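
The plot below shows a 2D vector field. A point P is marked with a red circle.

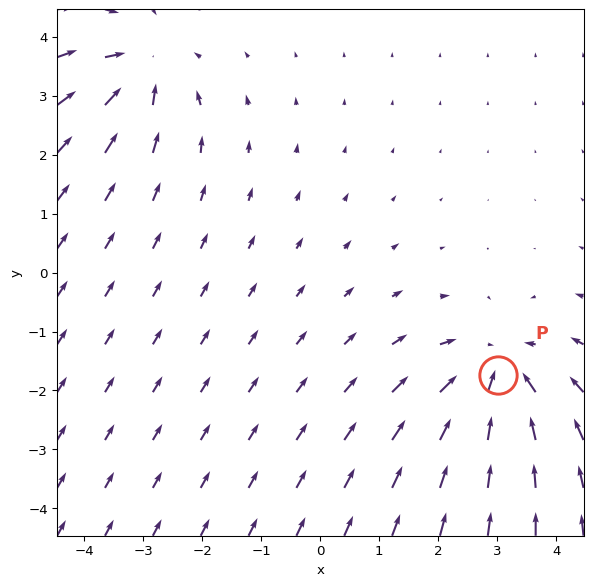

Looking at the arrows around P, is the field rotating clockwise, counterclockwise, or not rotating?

not rotating

Near P at (3.0, -1.7) the arrows show no circulation. The curl there is ≈0.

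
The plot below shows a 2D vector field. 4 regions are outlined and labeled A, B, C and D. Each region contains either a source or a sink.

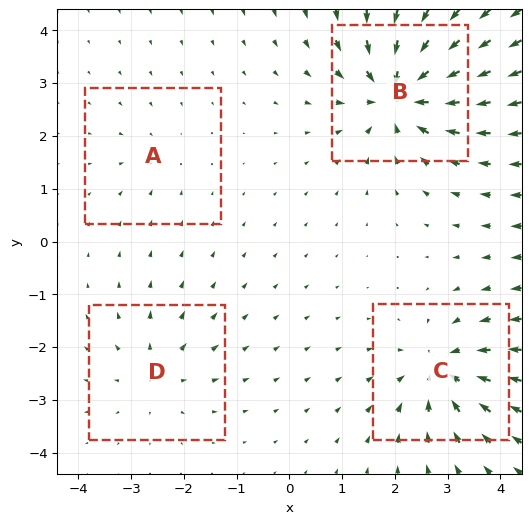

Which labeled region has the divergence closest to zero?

Divergence at each region's feature centre — A: about -2, B: about -9, C: about -6, D: about +4. Region A is closest to zero.

A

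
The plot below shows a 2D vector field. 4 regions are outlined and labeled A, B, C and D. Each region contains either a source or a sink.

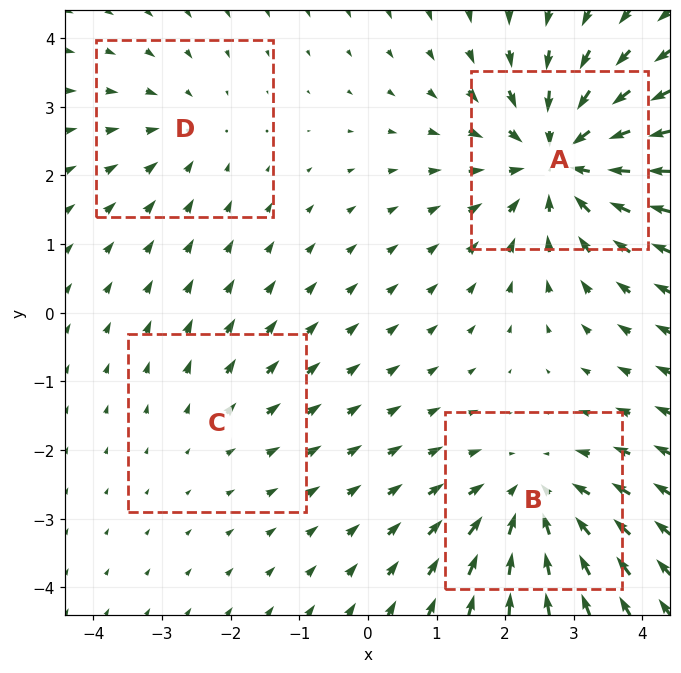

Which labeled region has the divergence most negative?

Divergence at each region's feature centre — A: about -7, B: about -5, C: about +2, D: about -3. Region A is most negative.

A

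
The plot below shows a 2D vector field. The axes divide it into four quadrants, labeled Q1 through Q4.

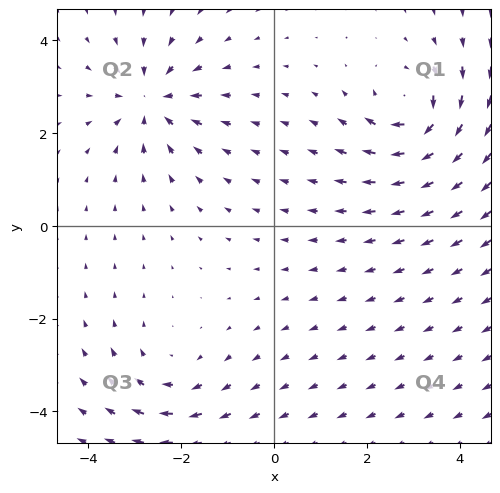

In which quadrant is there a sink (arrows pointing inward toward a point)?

Q2

The sink sits at approximately (-2.6, 2.7), which lies in quadrant Q2. The divergence there is about -4, negative as expected for a sink.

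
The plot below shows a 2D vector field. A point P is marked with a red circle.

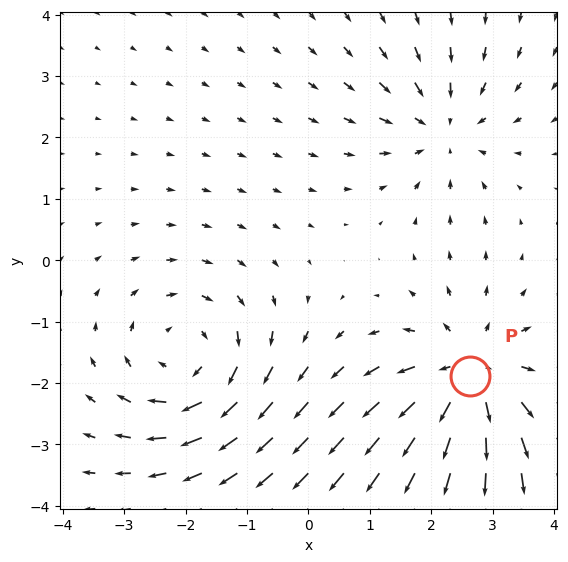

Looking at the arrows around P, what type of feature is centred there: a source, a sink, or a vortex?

At P (2.6, -1.9) the arrows spread outward. Divergence about +5, curl ≈0 — positive divergence with near-zero curl is a source.

source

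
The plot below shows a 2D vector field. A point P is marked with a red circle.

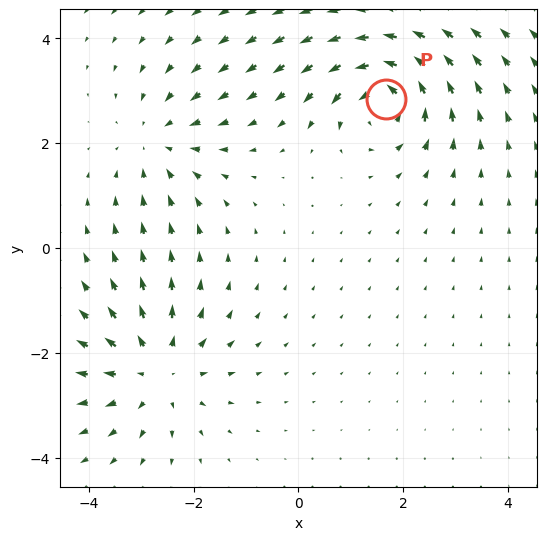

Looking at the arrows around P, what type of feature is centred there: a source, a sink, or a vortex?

At P (1.7, 2.8) the arrows circulate counterclockwise. Divergence ≈0, curl about +7 — near-zero divergence with nonzero curl is a vortex.

vortex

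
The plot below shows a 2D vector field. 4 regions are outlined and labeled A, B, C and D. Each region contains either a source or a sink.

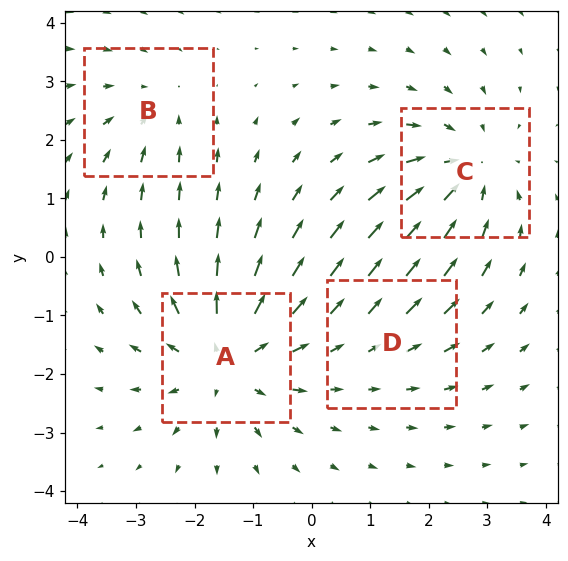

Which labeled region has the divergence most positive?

A

Divergence at each region's feature centre — A: about +6, B: about -3, C: about -4, D: about +2. Region A is most positive.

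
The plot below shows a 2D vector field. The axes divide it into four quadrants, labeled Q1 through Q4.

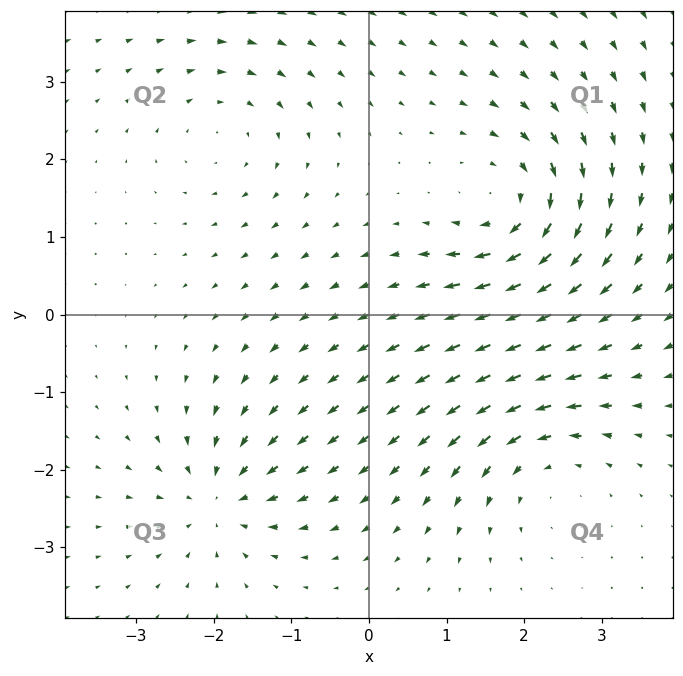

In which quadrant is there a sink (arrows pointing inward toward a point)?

The sink sits at approximately (-1.9, -2.4), which lies in quadrant Q3. The divergence there is about -4, negative as expected for a sink.

Q3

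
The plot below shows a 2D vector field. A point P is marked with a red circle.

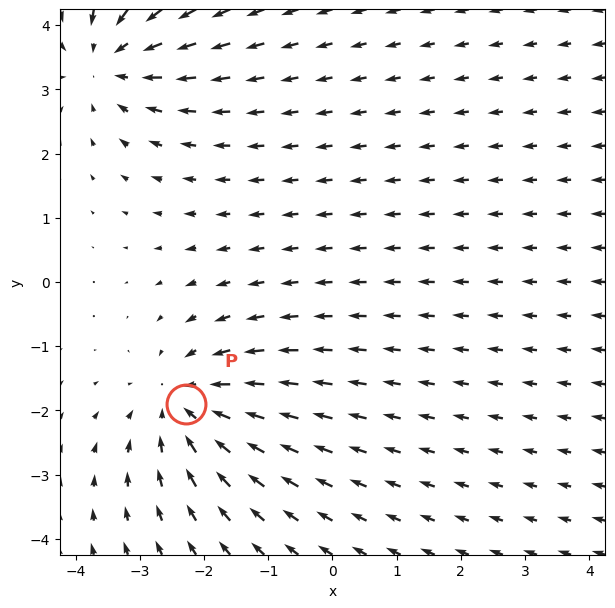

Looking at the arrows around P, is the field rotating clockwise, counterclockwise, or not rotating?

not rotating

Near P at (-2.3, -1.9) the arrows show no circulation. The curl there is ≈0.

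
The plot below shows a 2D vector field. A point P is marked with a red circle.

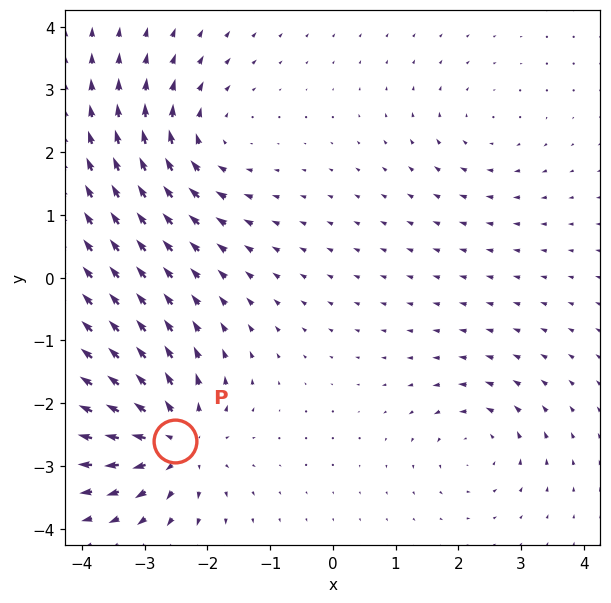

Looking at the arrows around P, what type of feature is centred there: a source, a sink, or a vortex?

source

At P (-2.5, -2.6) the arrows spread outward. Divergence about +6, curl ≈0 — positive divergence with near-zero curl is a source.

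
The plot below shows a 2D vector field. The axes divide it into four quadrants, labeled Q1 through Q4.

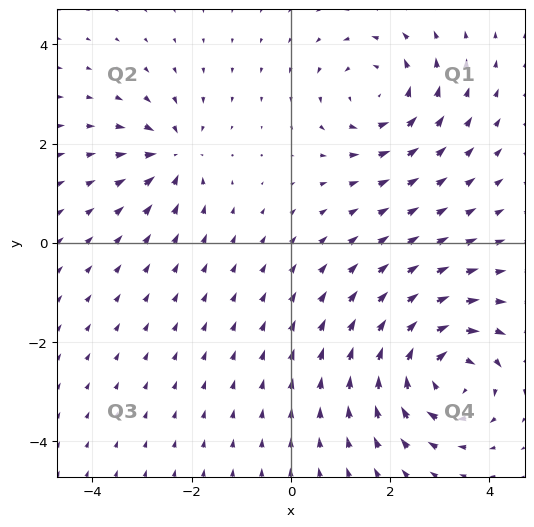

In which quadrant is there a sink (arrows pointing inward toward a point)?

The sink sits at approximately (-2.4, 1.8), which lies in quadrant Q2. The divergence there is about -4, negative as expected for a sink.

Q2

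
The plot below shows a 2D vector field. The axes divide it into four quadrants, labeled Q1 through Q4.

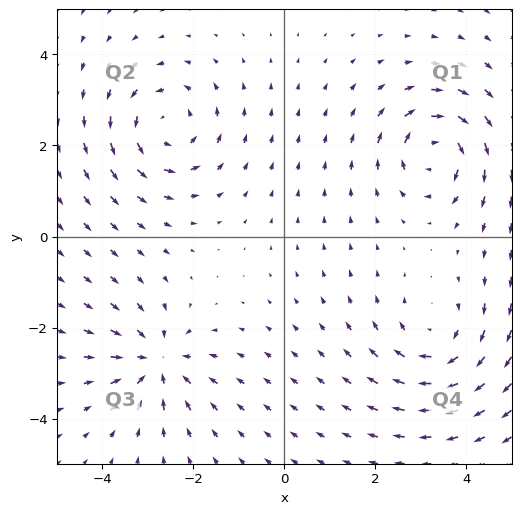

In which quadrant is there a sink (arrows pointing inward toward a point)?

The sink sits at approximately (-2.8, -2.8), which lies in quadrant Q3. The divergence there is about -5, negative as expected for a sink.

Q3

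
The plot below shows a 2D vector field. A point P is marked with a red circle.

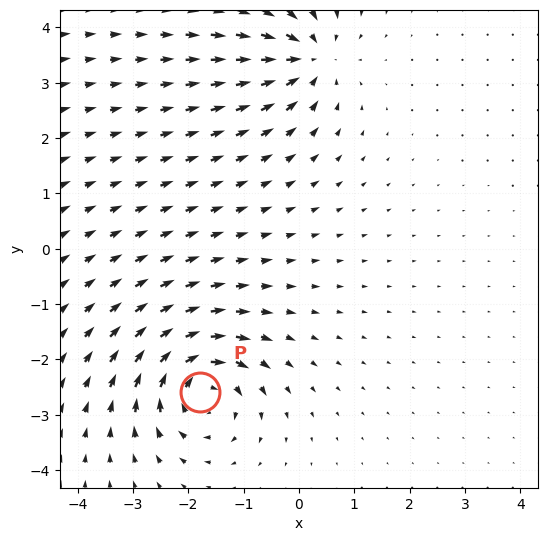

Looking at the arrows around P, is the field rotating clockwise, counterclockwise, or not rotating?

Near P at (-1.8, -2.6) the arrows circulate clockwise. The curl (z-component) there is about -6; negative curl means clockwise rotation.

clockwise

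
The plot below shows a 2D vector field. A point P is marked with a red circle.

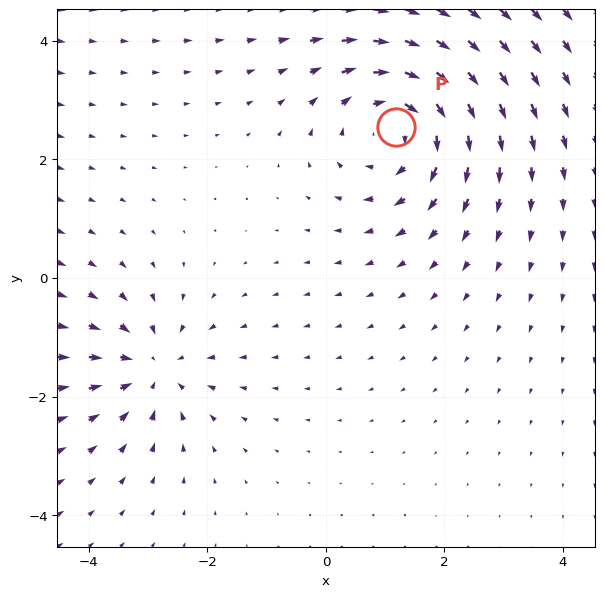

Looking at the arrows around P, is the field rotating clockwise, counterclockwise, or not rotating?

Near P at (1.2, 2.5) the arrows circulate clockwise. The curl (z-component) there is about -4; negative curl means clockwise rotation.

clockwise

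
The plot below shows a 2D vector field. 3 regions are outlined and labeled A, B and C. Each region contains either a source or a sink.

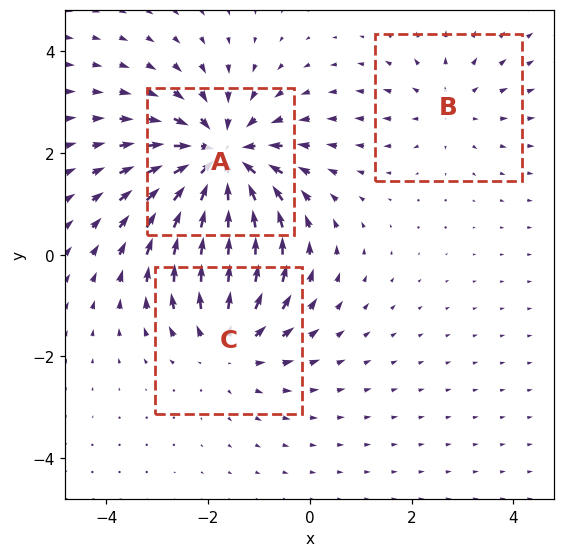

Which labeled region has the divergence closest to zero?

Divergence at each region's feature centre — A: about -5, B: about +2, C: about +3. Region B is closest to zero.

B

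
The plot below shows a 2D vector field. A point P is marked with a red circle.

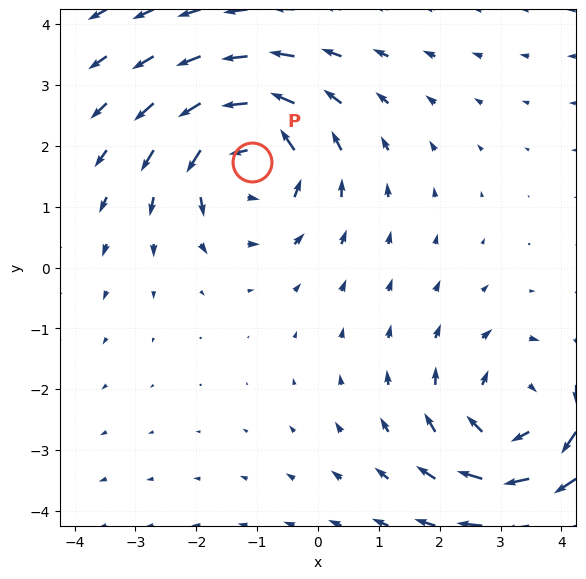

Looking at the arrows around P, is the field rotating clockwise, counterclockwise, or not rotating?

counterclockwise

Near P at (-1.1, 1.7) the arrows circulate counterclockwise. The curl (z-component) there is about +4; positive curl means counterclockwise rotation.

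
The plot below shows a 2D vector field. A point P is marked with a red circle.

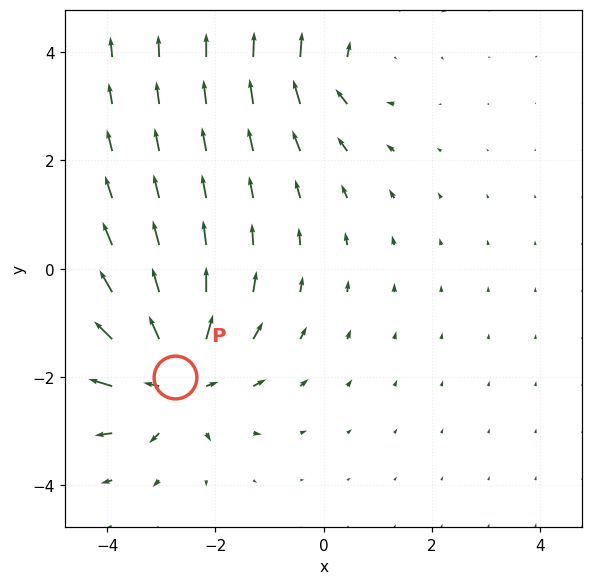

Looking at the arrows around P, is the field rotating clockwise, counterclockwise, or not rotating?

Near P at (-2.7, -2.0) the arrows show no circulation. The curl there is ≈0.

not rotating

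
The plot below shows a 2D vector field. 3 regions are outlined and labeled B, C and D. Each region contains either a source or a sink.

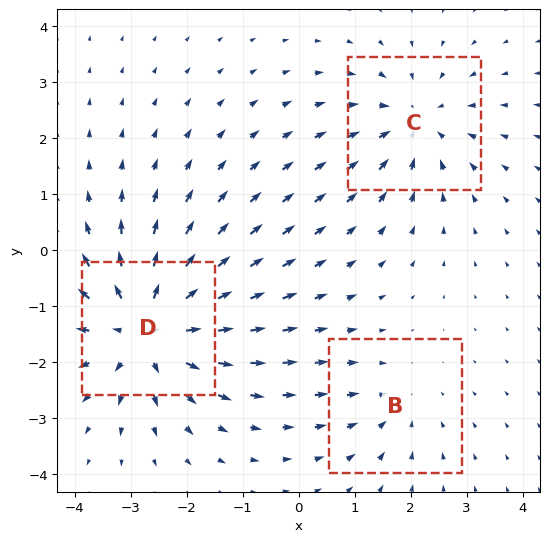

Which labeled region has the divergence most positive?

Divergence at each region's feature centre — B: about -2, C: about -3, D: about +5. Region D is most positive.

D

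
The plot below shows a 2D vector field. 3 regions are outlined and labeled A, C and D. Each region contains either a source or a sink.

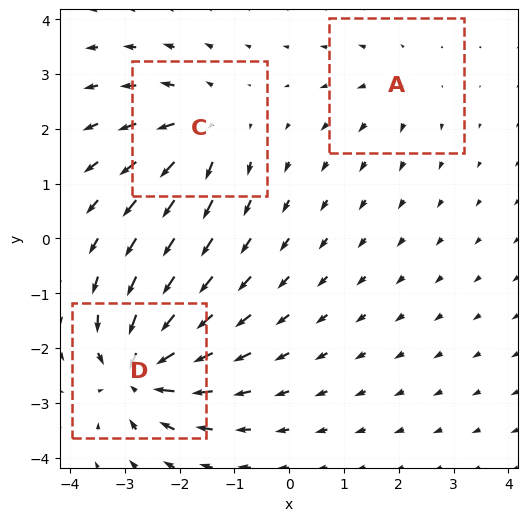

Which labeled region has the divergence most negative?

D

Divergence at each region's feature centre — A: about +2, C: about +4, D: about -7. Region D is most negative.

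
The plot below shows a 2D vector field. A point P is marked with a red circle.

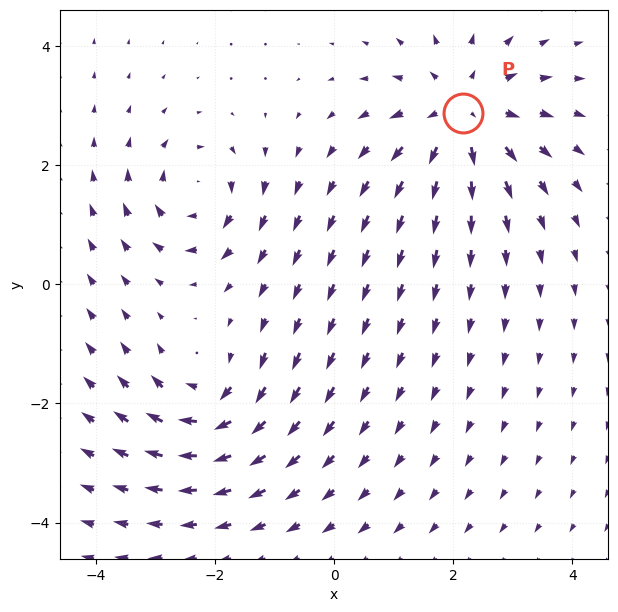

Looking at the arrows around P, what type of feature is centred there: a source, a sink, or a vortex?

At P (2.2, 2.9) the arrows spread outward. Divergence about +4, curl ≈0 — positive divergence with near-zero curl is a source.

source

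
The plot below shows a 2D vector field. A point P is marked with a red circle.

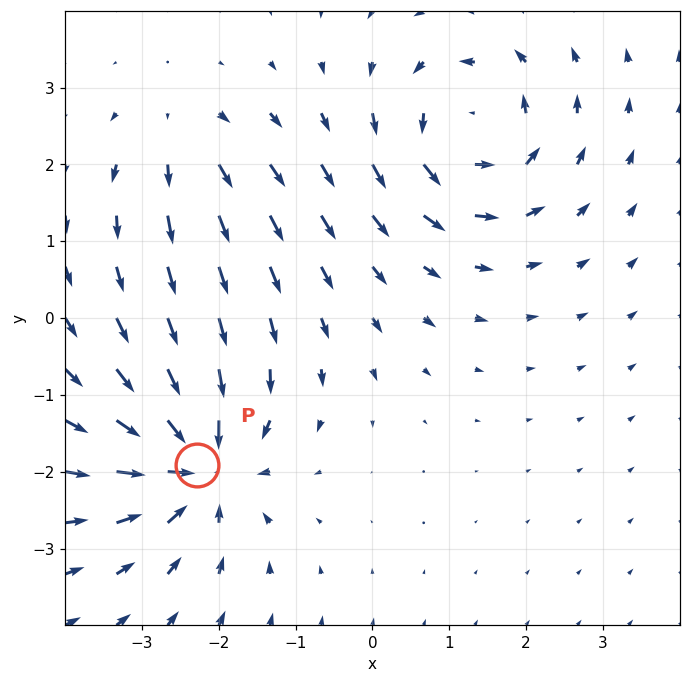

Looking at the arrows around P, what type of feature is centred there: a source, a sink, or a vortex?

At P (-2.3, -1.9) the arrows converge inward. Divergence about -7, curl ≈0 — negative divergence with near-zero curl is a sink.

sink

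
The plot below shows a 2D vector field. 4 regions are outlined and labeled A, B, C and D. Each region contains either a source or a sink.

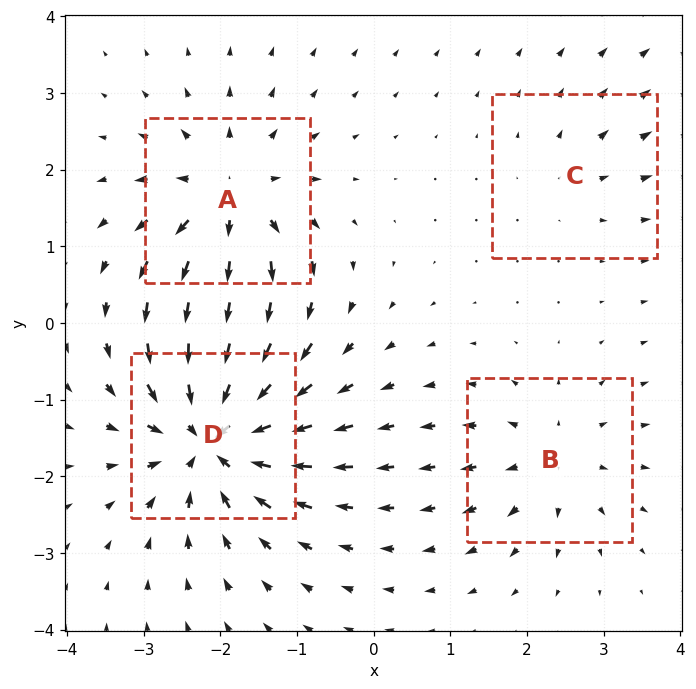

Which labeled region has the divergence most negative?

D

Divergence at each region's feature centre — A: about +6, B: about +4, C: about +2, D: about -9. Region D is most negative.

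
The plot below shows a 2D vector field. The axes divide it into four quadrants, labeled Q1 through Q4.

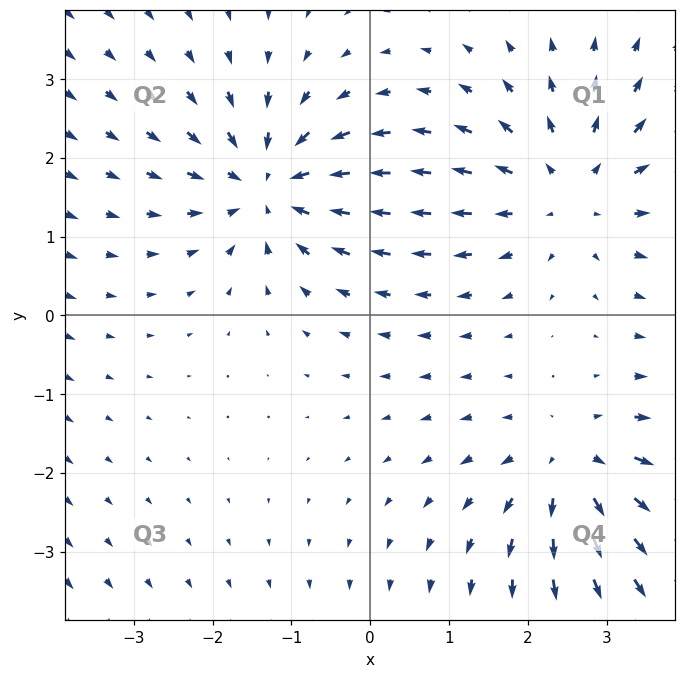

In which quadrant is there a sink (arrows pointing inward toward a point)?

Q2

The sink sits at approximately (-1.3, 1.6), which lies in quadrant Q2. The divergence there is about -4, negative as expected for a sink.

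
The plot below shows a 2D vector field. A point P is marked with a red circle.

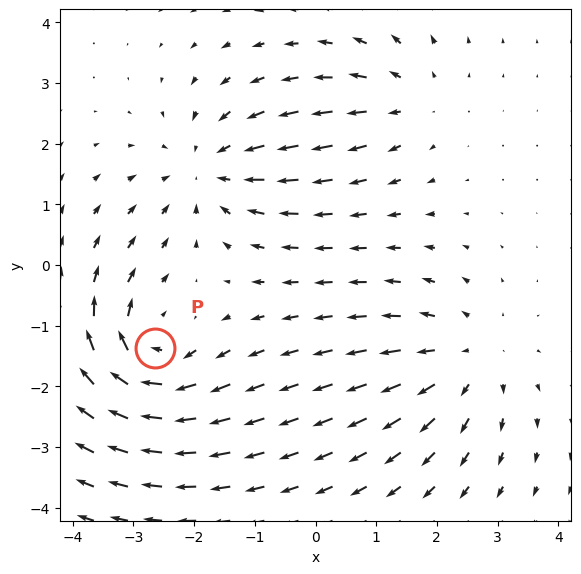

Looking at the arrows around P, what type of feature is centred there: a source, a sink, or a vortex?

At P (-2.6, -1.4) the arrows circulate clockwise. Divergence ≈0, curl about -6 — near-zero divergence with nonzero curl is a vortex.

vortex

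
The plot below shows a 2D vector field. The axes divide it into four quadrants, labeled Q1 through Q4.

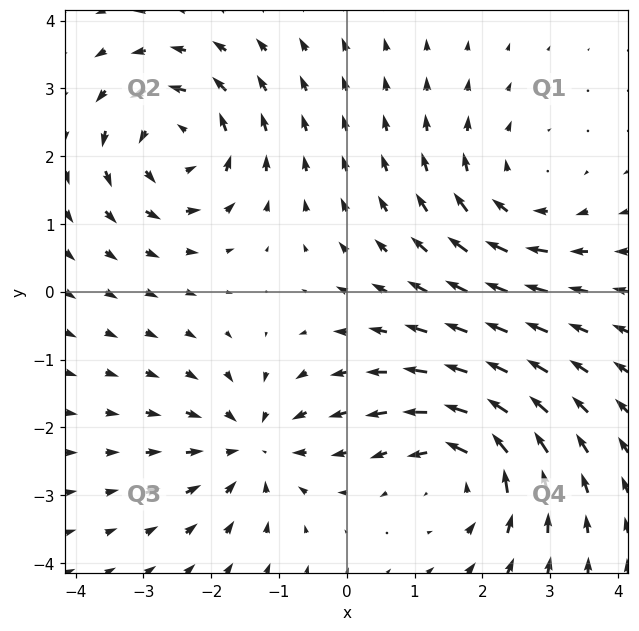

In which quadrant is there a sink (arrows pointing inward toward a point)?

Q3

The sink sits at approximately (-1.4, -2.3), which lies in quadrant Q3. The divergence there is about -4, negative as expected for a sink.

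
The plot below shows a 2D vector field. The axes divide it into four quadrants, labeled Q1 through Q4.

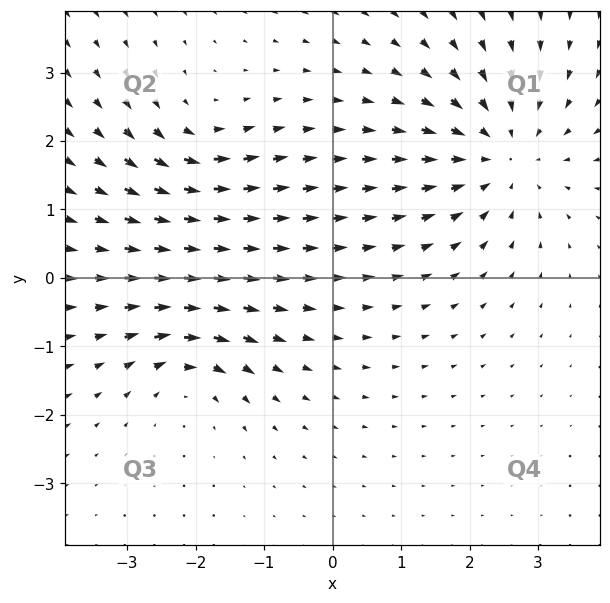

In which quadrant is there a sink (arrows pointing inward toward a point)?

The sink sits at approximately (2.5, 1.8), which lies in quadrant Q1. The divergence there is about -4, negative as expected for a sink.

Q1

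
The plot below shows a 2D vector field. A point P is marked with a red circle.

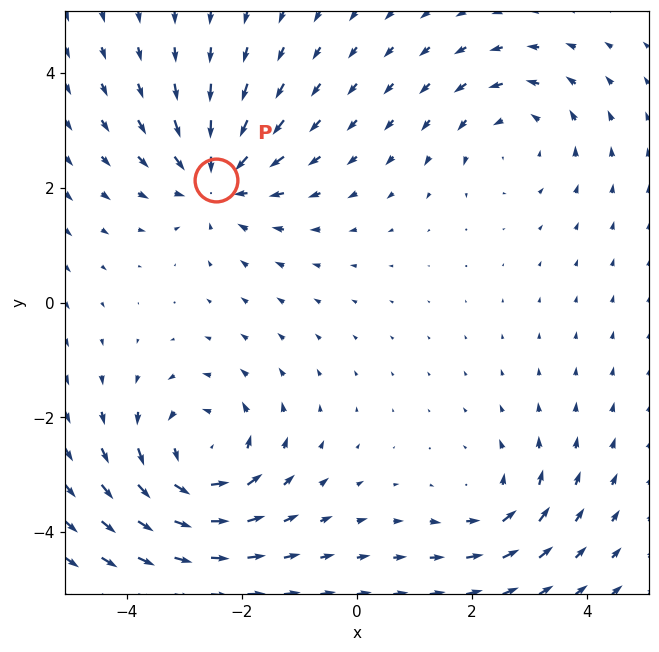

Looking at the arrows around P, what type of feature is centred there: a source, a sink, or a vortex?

sink

At P (-2.5, 2.1) the arrows converge inward. Divergence about -5, curl ≈0 — negative divergence with near-zero curl is a sink.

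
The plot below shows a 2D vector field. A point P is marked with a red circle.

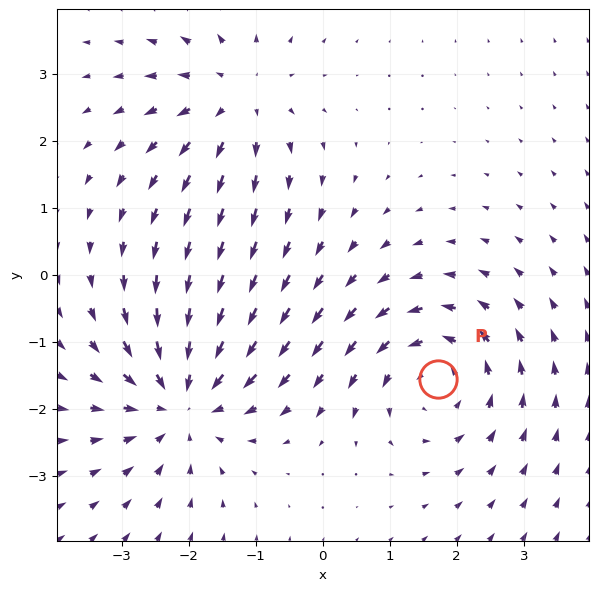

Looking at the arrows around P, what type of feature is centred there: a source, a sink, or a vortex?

vortex

At P (1.7, -1.6) the arrows circulate counterclockwise. Divergence ≈0, curl about +4 — near-zero divergence with nonzero curl is a vortex.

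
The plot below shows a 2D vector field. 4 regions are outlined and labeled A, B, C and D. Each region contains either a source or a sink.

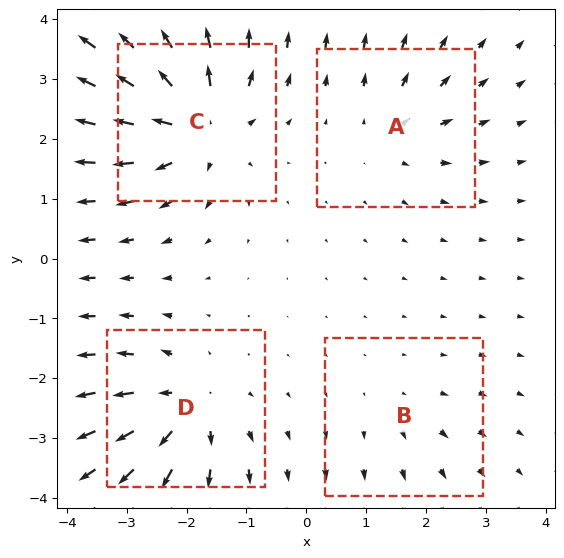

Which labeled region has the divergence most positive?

Divergence at each region's feature centre — A: about +4, B: about +2, C: about +8, D: about +6. Region C is most positive.

C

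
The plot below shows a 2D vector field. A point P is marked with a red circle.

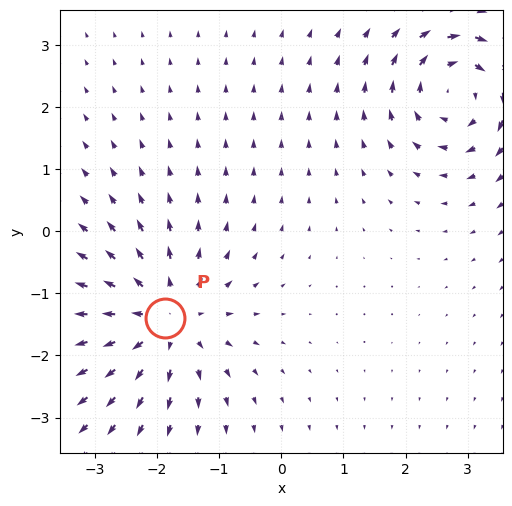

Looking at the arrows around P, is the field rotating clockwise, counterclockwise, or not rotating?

not rotating

Near P at (-1.9, -1.4) the arrows show no circulation. The curl there is ≈0.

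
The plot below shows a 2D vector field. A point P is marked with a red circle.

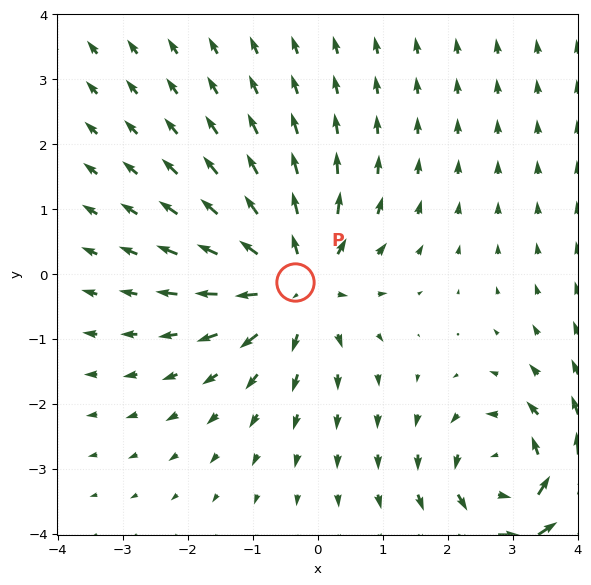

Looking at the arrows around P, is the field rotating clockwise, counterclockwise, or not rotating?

not rotating

Near P at (-0.4, -0.1) the arrows show no circulation. The curl there is ≈0.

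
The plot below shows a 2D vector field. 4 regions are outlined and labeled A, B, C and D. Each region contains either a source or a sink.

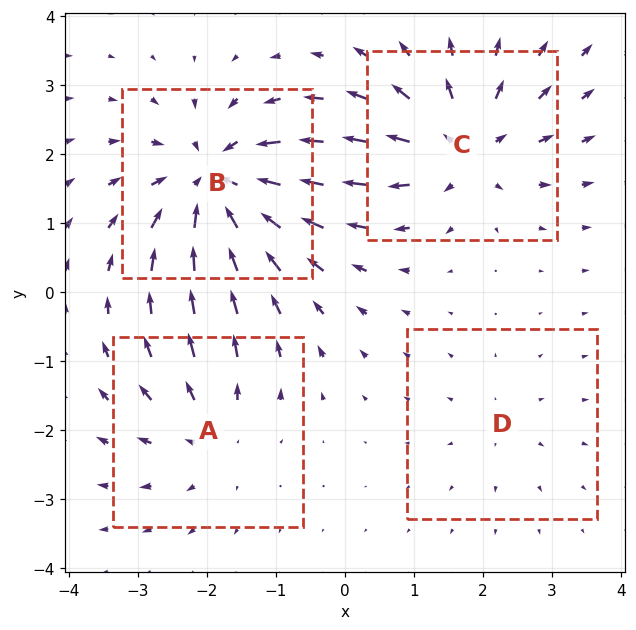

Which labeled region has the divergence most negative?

B

Divergence at each region's feature centre — A: about +4, B: about -7, C: about +6, D: about +2. Region B is most negative.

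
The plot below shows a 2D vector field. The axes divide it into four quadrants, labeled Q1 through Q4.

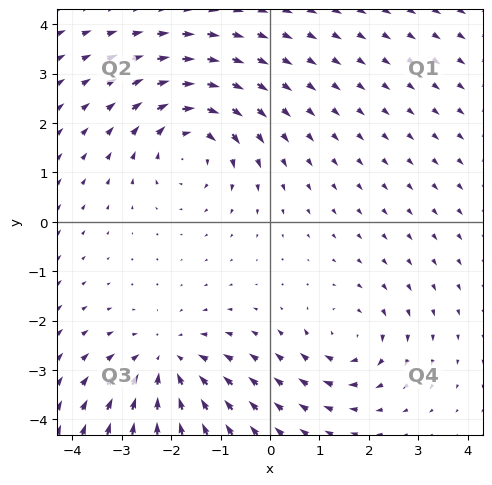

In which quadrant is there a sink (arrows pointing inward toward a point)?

Q3

The sink sits at approximately (-2.1, -2.9), which lies in quadrant Q3. The divergence there is about -4, negative as expected for a sink.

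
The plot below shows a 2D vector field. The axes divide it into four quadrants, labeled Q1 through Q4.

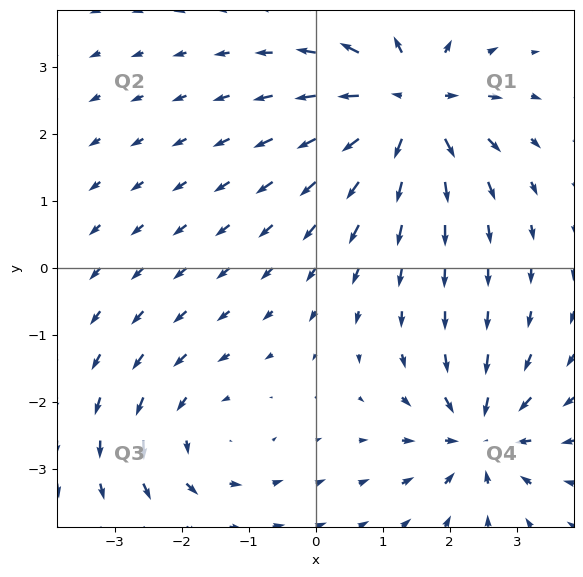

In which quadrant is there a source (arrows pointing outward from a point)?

Q1

The source sits at approximately (1.4, 2.4), which lies in quadrant Q1. The divergence there is about +6, positive as expected for a source.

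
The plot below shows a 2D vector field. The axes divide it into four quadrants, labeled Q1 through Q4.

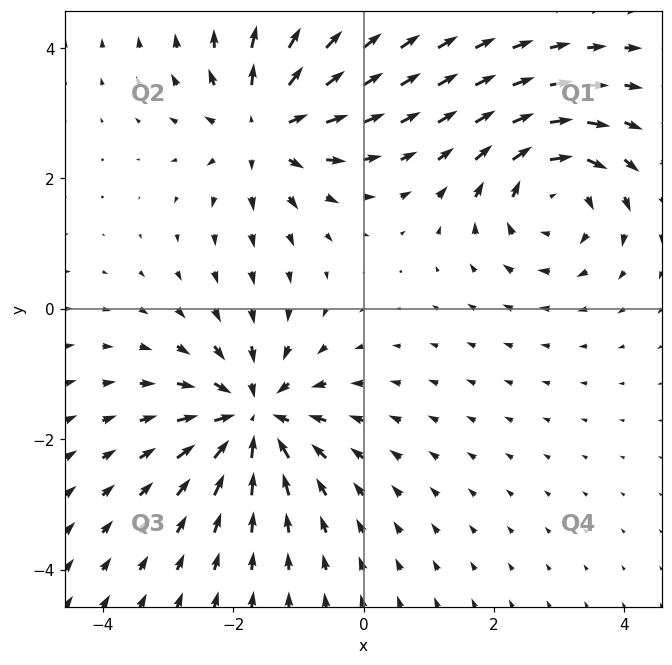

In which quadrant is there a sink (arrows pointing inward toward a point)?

The sink sits at approximately (-1.7, -1.7), which lies in quadrant Q3. The divergence there is about -5, negative as expected for a sink.

Q3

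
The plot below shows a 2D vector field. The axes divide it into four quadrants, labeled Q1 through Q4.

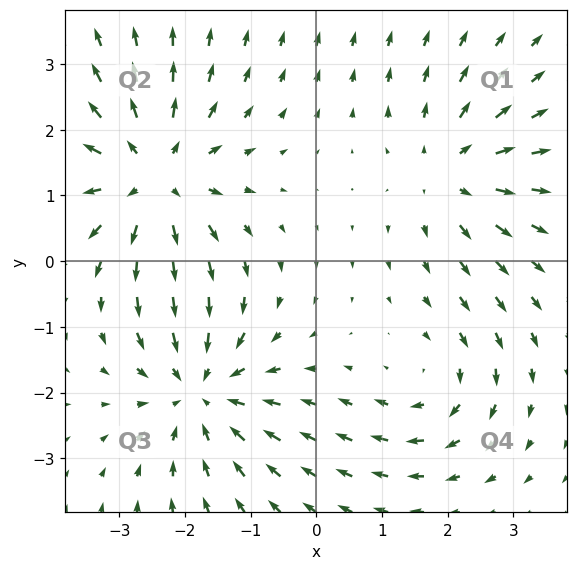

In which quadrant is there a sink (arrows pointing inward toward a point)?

The sink sits at approximately (-1.8, -2.0), which lies in quadrant Q3. The divergence there is about -4, negative as expected for a sink.

Q3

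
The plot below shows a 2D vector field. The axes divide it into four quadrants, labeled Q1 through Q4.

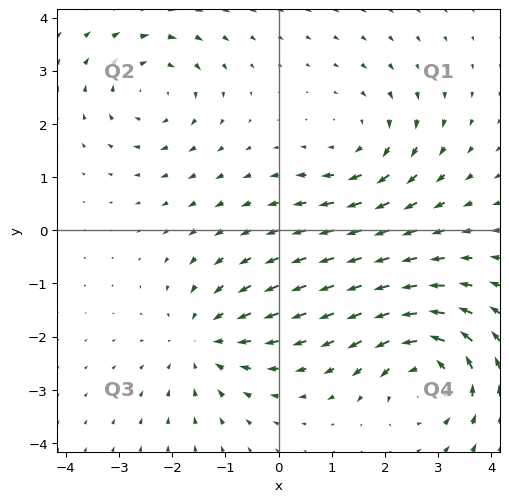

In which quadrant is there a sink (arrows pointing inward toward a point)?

The sink sits at approximately (-1.4, -2.1), which lies in quadrant Q3. The divergence there is about -4, negative as expected for a sink.

Q3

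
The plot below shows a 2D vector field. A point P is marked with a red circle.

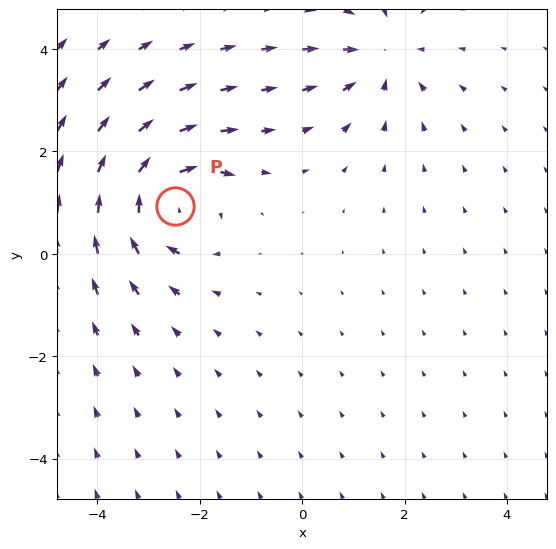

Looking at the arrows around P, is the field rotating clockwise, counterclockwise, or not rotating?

clockwise

Near P at (-2.5, 0.9) the arrows circulate clockwise. The curl (z-component) there is about -4; negative curl means clockwise rotation.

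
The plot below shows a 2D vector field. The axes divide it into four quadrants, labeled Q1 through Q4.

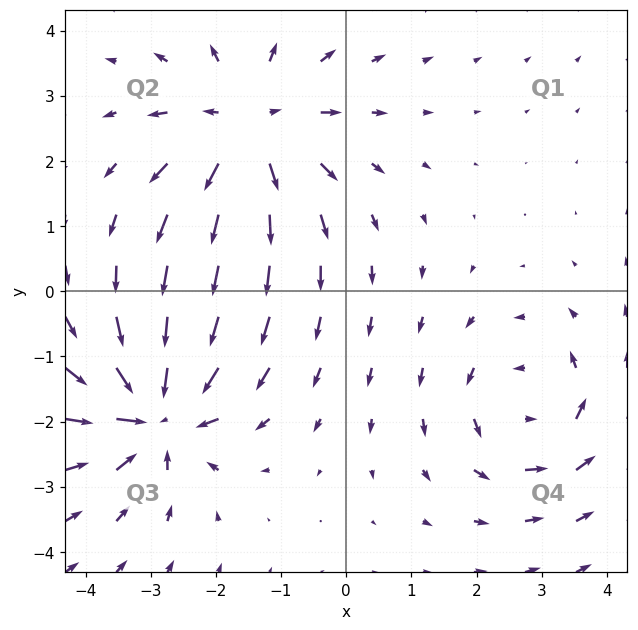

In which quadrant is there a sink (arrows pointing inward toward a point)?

The sink sits at approximately (-2.9, -1.9), which lies in quadrant Q3. The divergence there is about -5, negative as expected for a sink.

Q3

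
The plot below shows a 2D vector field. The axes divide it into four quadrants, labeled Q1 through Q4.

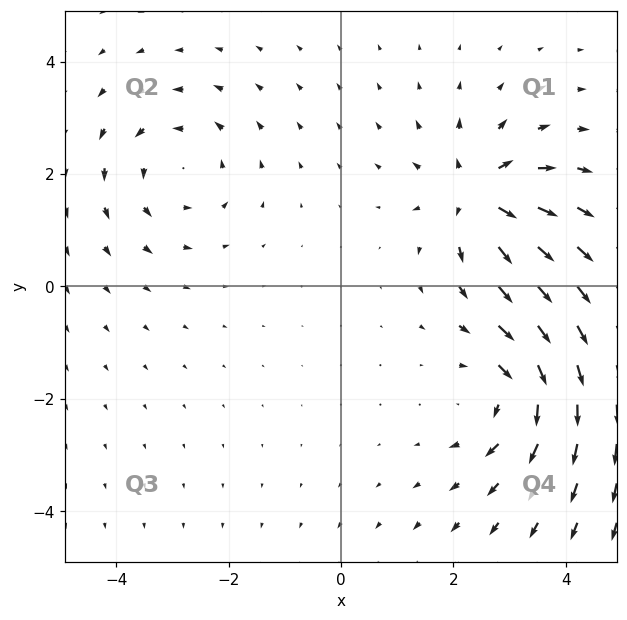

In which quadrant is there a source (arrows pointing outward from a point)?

The source sits at approximately (2.4, 1.6), which lies in quadrant Q1. The divergence there is about +5, positive as expected for a source.

Q1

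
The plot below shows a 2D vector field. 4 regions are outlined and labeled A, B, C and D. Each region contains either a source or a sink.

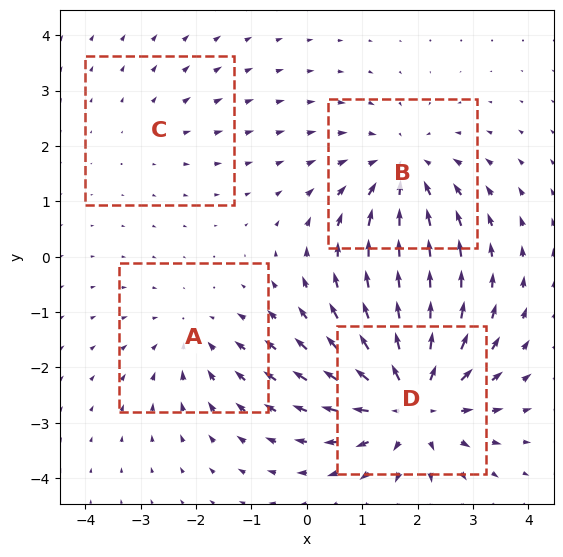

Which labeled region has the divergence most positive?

D

Divergence at each region's feature centre — A: about -3, B: about -4, C: about +2, D: about +6. Region D is most positive.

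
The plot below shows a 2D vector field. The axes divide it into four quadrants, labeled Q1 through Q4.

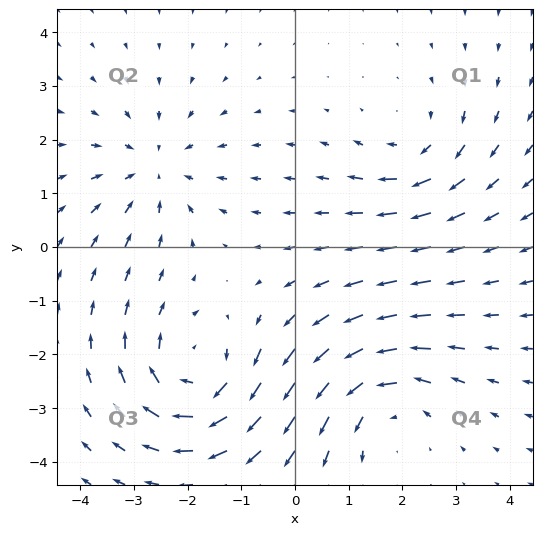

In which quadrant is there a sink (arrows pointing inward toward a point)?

The sink sits at approximately (-2.6, 1.5), which lies in quadrant Q2. The divergence there is about -3, negative as expected for a sink.

Q2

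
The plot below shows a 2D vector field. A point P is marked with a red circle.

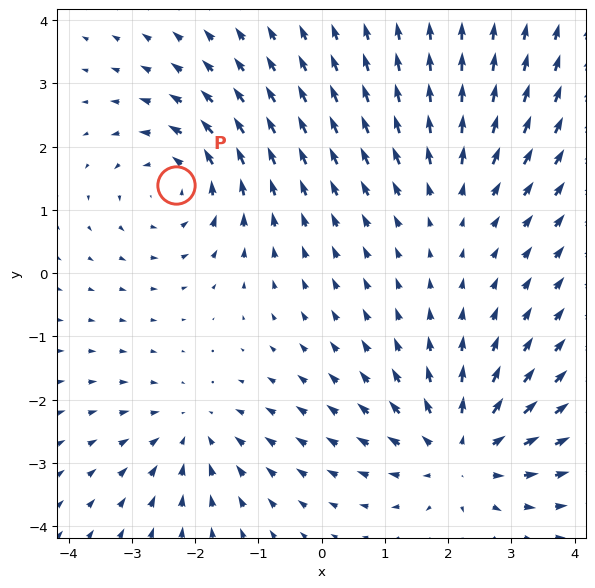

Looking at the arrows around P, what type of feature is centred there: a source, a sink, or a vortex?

At P (-2.3, 1.4) the arrows circulate counterclockwise. Divergence ≈0, curl about +4 — near-zero divergence with nonzero curl is a vortex.

vortex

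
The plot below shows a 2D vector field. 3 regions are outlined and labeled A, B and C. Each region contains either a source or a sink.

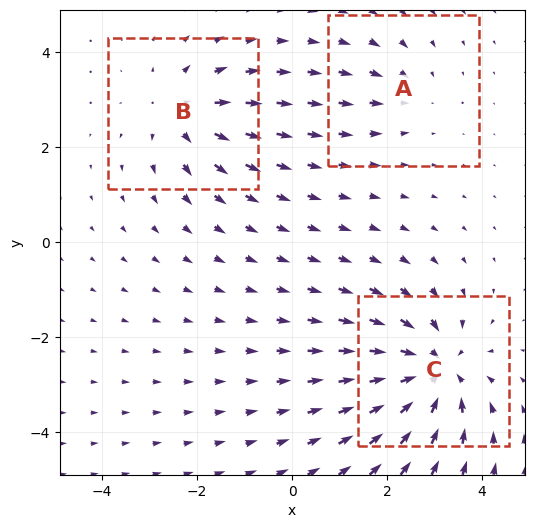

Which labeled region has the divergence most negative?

Divergence at each region's feature centre — A: about -2, B: about +3, C: about -5. Region C is most negative.

C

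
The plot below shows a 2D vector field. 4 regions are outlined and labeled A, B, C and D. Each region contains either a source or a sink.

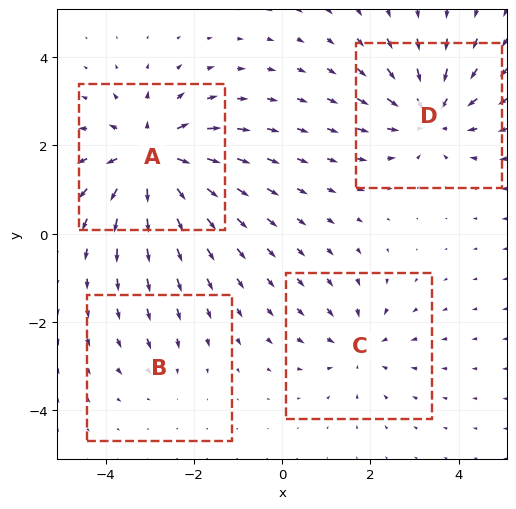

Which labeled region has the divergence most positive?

Divergence at each region's feature centre — A: about +7, B: about -2, C: about -4, D: about -5. Region A is most positive.

A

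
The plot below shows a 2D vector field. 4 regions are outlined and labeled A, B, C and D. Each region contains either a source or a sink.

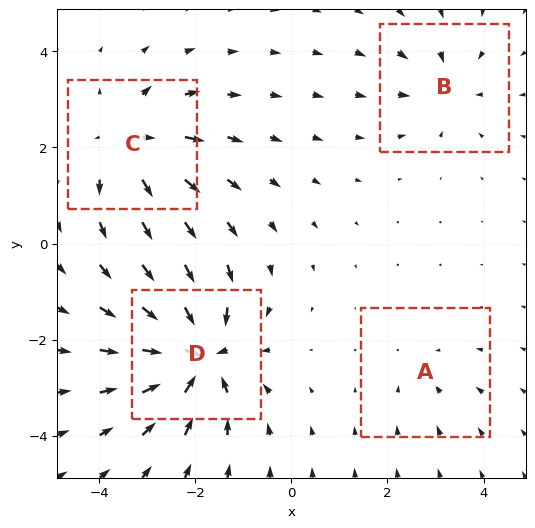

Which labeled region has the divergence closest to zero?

Divergence at each region's feature centre — A: about -2, B: about -4, C: about +6, D: about -8. Region A is closest to zero.

A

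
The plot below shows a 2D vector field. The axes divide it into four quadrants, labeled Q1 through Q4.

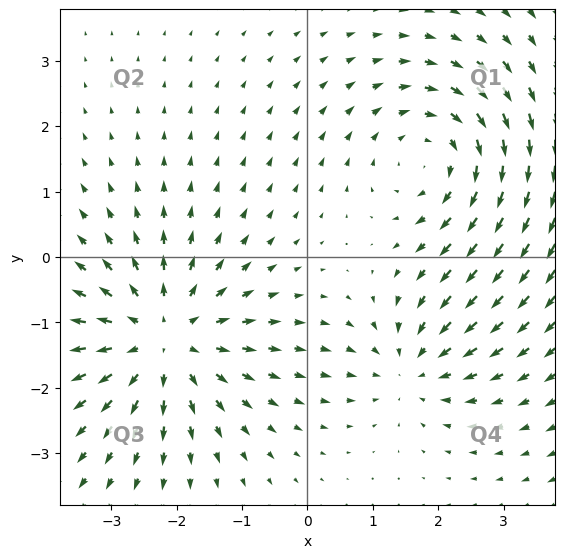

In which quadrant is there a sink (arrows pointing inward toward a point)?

Q4

The sink sits at approximately (1.6, -1.7), which lies in quadrant Q4. The divergence there is about -3, negative as expected for a sink.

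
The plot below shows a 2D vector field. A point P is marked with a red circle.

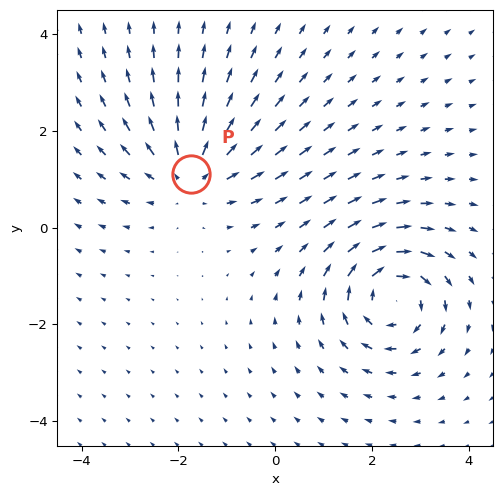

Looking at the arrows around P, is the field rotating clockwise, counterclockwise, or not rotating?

Near P at (-1.7, 1.1) the arrows show no circulation. The curl there is ≈0.

not rotating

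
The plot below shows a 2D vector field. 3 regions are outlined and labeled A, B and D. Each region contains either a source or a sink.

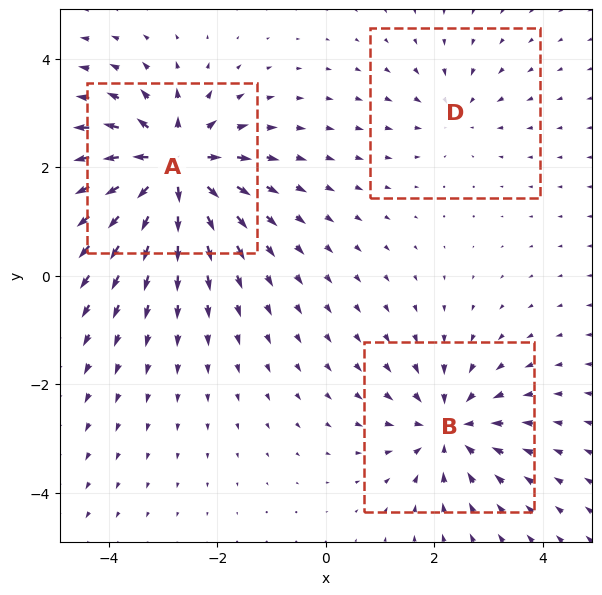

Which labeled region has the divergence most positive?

A

Divergence at each region's feature centre — A: about +6, B: about -4, D: about -2. Region A is most positive.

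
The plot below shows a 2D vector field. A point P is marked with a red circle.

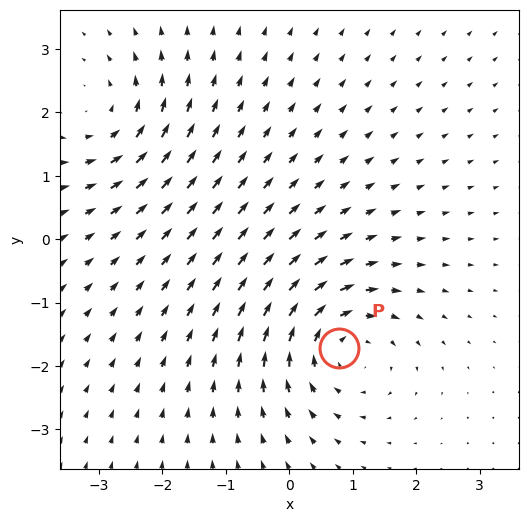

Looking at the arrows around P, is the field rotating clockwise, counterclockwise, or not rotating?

clockwise

Near P at (0.8, -1.7) the arrows circulate clockwise. The curl (z-component) there is about -5; negative curl means clockwise rotation.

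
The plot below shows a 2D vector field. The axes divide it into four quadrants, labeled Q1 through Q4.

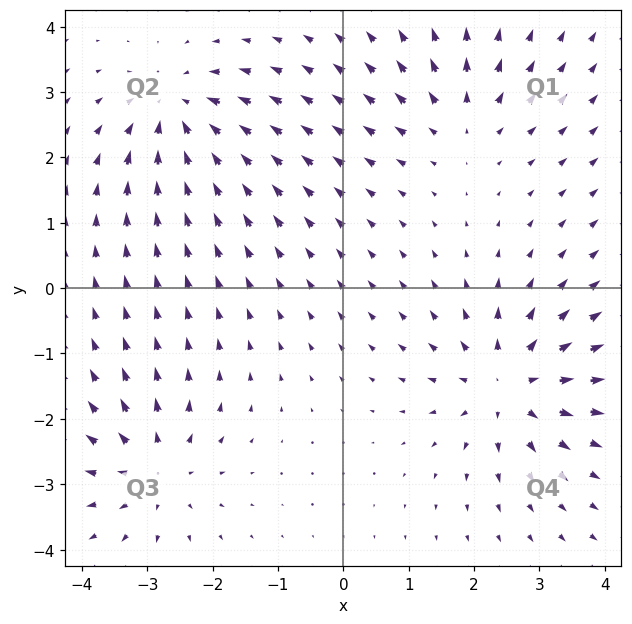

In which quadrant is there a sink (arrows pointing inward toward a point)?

Q2

The sink sits at approximately (-2.5, 2.7), which lies in quadrant Q2. The divergence there is about -5, negative as expected for a sink.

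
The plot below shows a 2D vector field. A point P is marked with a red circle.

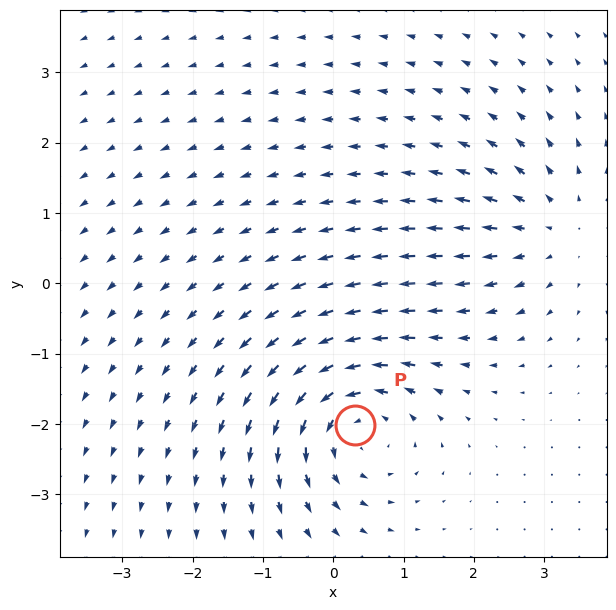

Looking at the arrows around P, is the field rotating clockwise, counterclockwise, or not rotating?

counterclockwise

Near P at (0.3, -2.0) the arrows circulate counterclockwise. The curl (z-component) there is about +5; positive curl means counterclockwise rotation.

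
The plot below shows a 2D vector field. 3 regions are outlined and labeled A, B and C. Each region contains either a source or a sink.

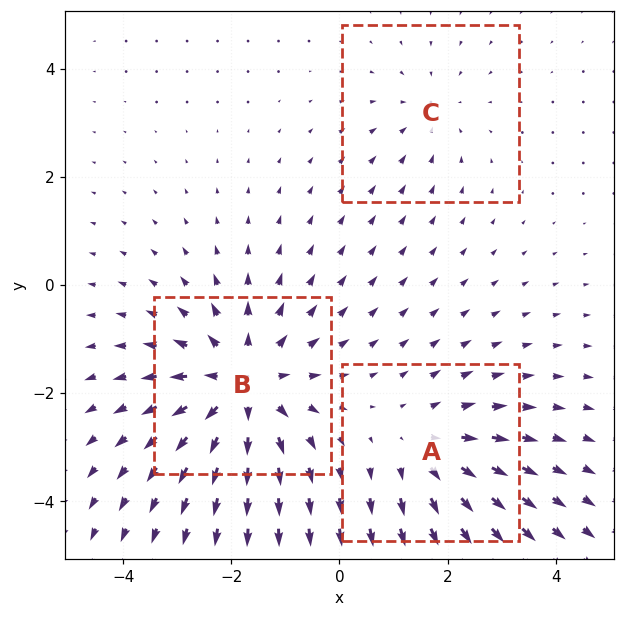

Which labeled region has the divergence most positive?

B

Divergence at each region's feature centre — A: about +3, B: about +5, C: about -2. Region B is most positive.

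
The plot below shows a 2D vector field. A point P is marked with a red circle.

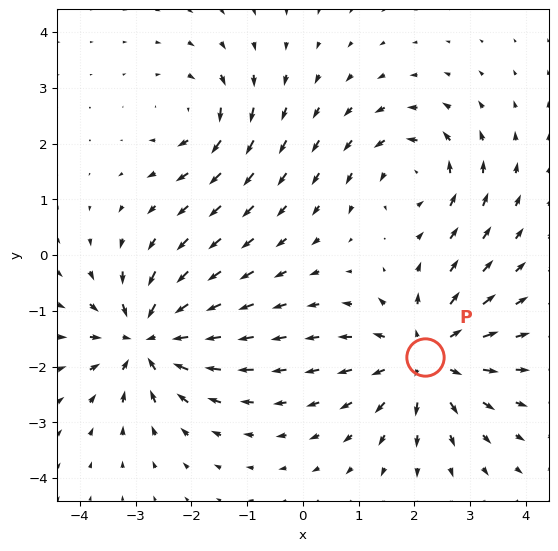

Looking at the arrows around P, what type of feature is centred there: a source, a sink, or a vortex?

source

At P (2.2, -1.8) the arrows spread outward. Divergence about +5, curl ≈0 — positive divergence with near-zero curl is a source.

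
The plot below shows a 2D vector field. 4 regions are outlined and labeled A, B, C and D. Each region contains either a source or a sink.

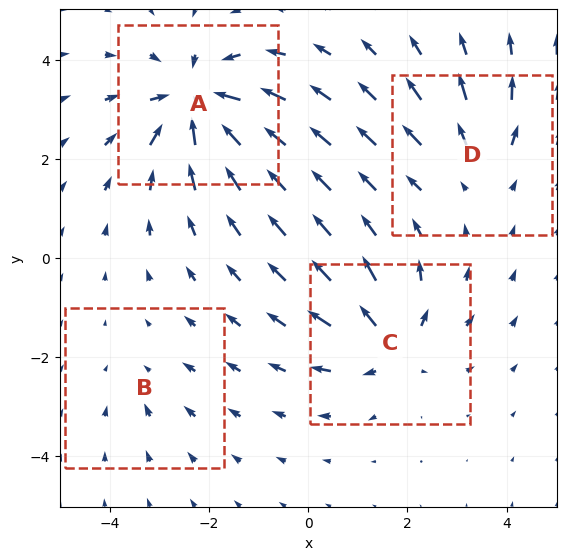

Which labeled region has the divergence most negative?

Divergence at each region's feature centre — A: about -9, B: about -2, C: about +6, D: about +4. Region A is most negative.

A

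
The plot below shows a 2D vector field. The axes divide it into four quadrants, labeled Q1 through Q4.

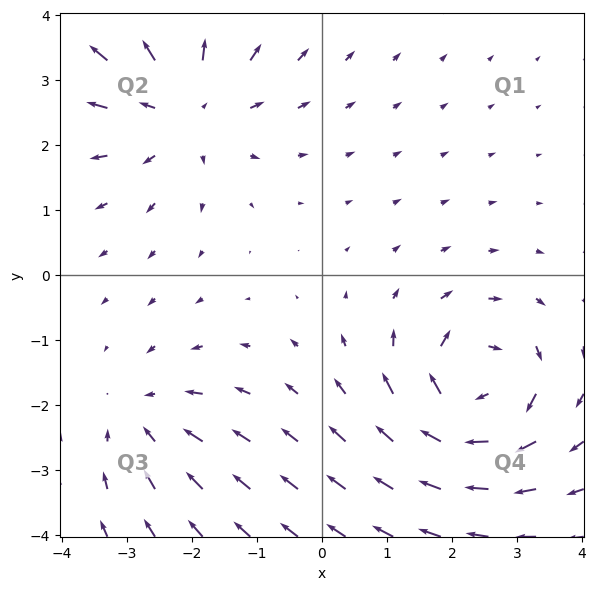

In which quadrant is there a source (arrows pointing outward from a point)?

The source sits at approximately (-2.1, 2.6), which lies in quadrant Q2. The divergence there is about +4, positive as expected for a source.

Q2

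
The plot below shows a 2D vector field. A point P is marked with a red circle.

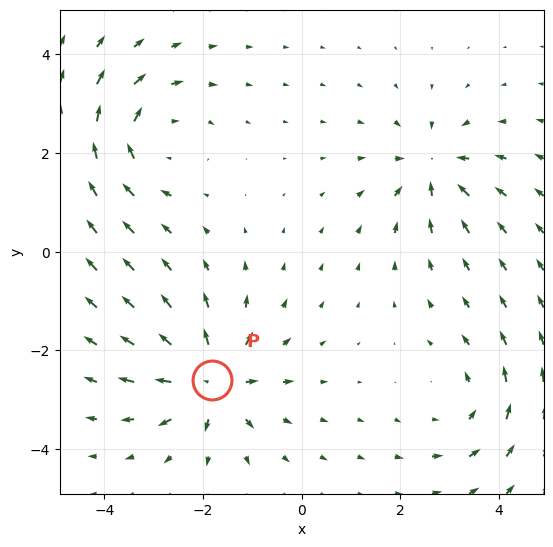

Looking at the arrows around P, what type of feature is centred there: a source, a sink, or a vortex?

source

At P (-1.8, -2.6) the arrows spread outward. Divergence about +6, curl ≈0 — positive divergence with near-zero curl is a source.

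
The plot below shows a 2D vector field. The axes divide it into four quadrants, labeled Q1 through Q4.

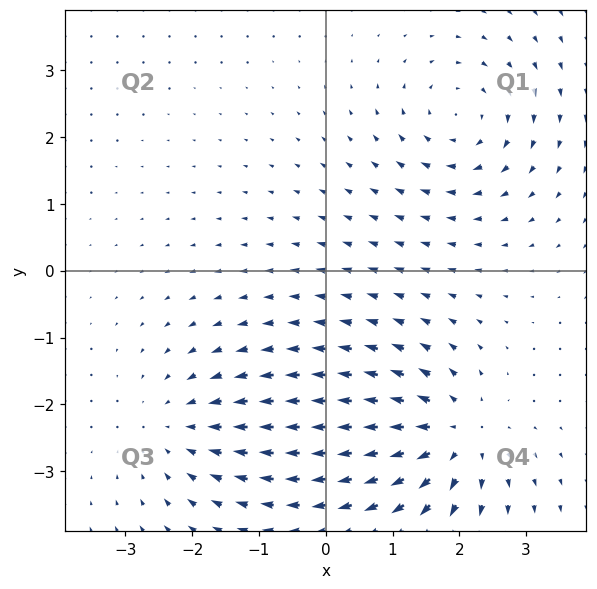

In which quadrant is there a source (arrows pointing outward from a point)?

Q4

The source sits at approximately (1.9, -2.5), which lies in quadrant Q4. The divergence there is about +4, positive as expected for a source.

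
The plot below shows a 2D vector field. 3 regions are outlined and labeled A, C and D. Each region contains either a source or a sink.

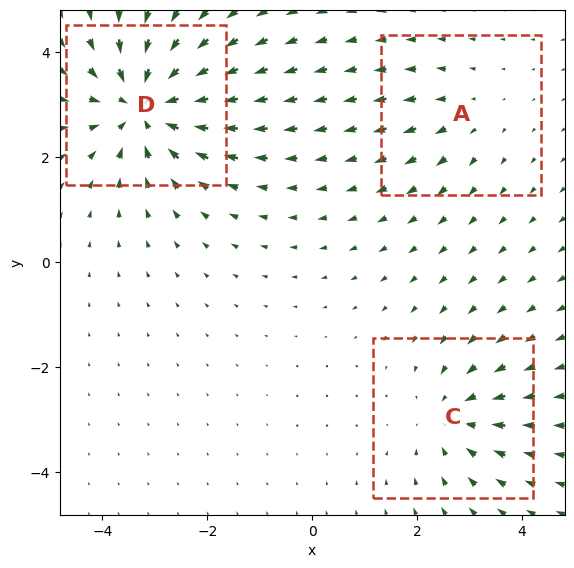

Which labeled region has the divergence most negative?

Divergence at each region's feature centre — A: about +2, C: about -3, D: about -5. Region D is most negative.

D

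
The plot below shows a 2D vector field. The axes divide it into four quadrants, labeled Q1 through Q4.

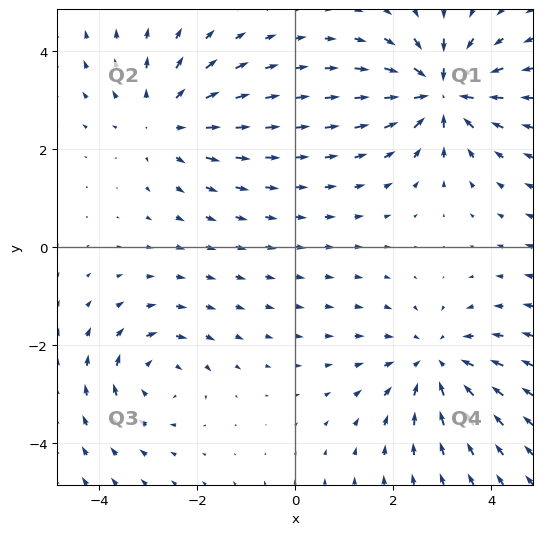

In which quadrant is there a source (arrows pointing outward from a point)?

Q2

The source sits at approximately (-2.7, 2.6), which lies in quadrant Q2. The divergence there is about +4, positive as expected for a source.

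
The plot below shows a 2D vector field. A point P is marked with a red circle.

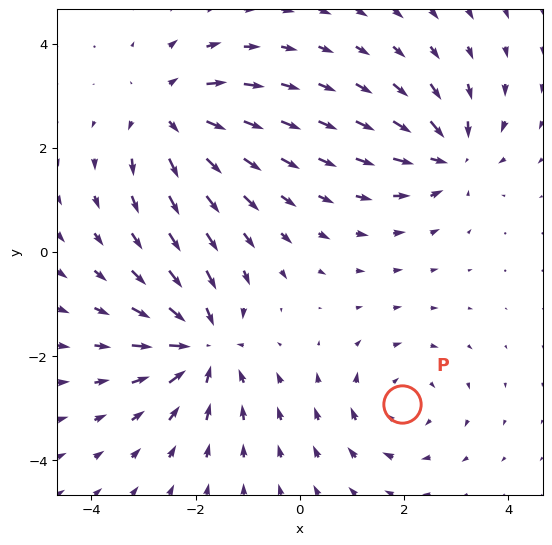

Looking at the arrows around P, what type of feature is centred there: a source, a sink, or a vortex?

vortex

At P (2.0, -2.9) the arrows circulate clockwise. Divergence ≈0, curl about -3 — near-zero divergence with nonzero curl is a vortex.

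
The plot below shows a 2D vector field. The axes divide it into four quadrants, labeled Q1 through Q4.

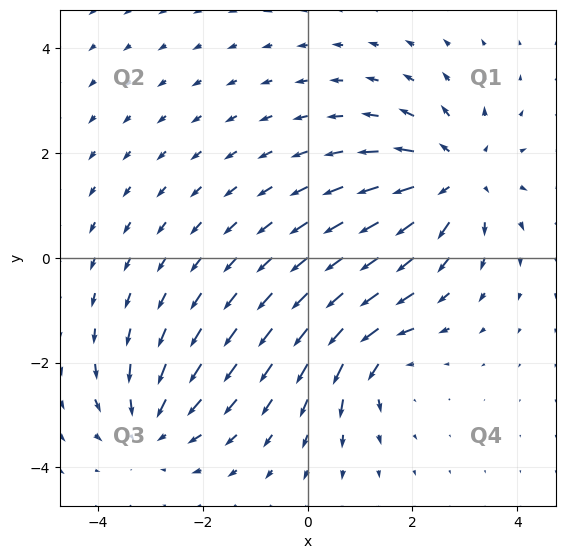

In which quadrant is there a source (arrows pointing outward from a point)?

The source sits at approximately (2.8, 1.5), which lies in quadrant Q1. The divergence there is about +4, positive as expected for a source.

Q1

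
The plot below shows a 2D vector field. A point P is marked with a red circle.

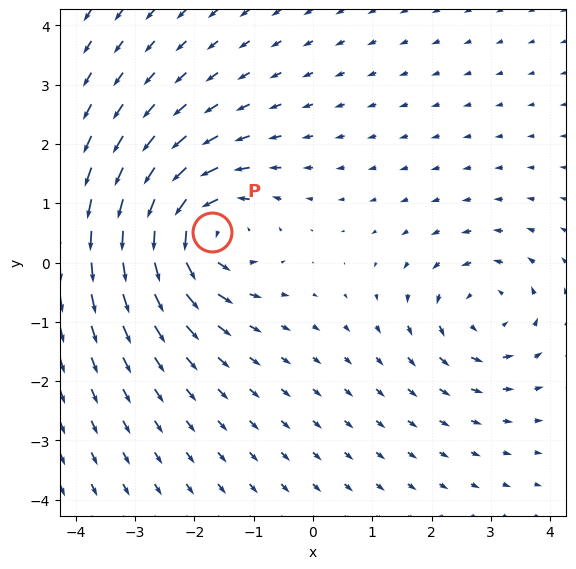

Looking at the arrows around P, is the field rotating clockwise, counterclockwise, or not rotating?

Near P at (-1.7, 0.5) the arrows circulate counterclockwise. The curl (z-component) there is about +5; positive curl means counterclockwise rotation.

counterclockwise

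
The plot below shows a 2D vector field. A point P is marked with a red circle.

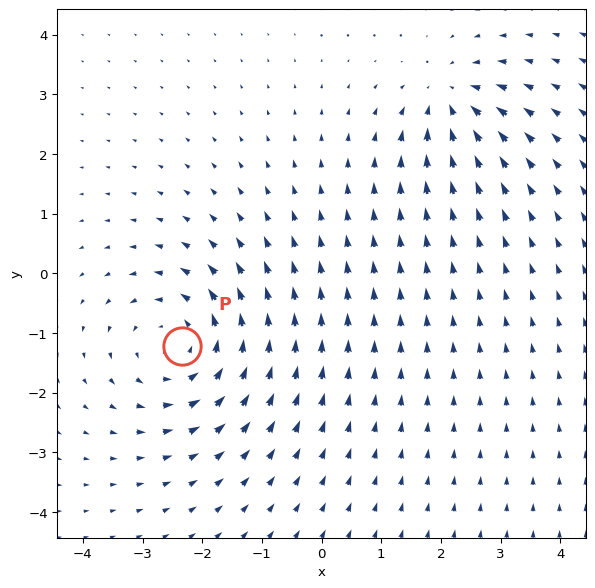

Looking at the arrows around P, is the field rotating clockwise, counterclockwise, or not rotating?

Near P at (-2.3, -1.2) the arrows circulate counterclockwise. The curl (z-component) there is about +4; positive curl means counterclockwise rotation.

counterclockwise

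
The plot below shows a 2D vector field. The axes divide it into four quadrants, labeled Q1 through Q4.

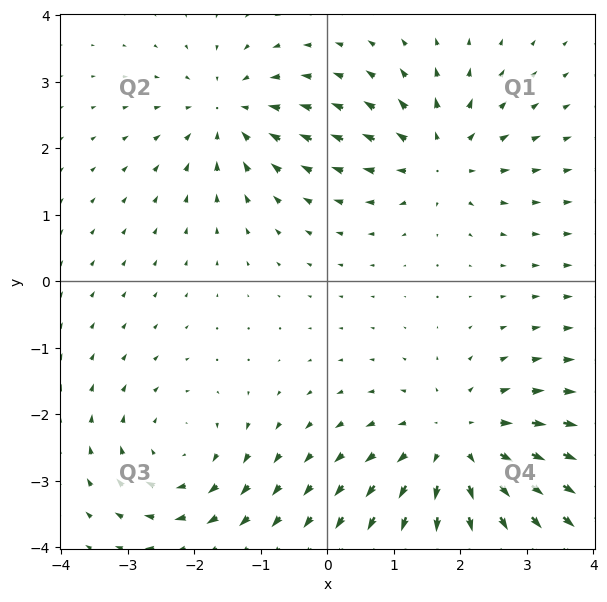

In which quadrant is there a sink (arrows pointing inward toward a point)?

The sink sits at approximately (-1.5, 2.5), which lies in quadrant Q2. The divergence there is about -3, negative as expected for a sink.

Q2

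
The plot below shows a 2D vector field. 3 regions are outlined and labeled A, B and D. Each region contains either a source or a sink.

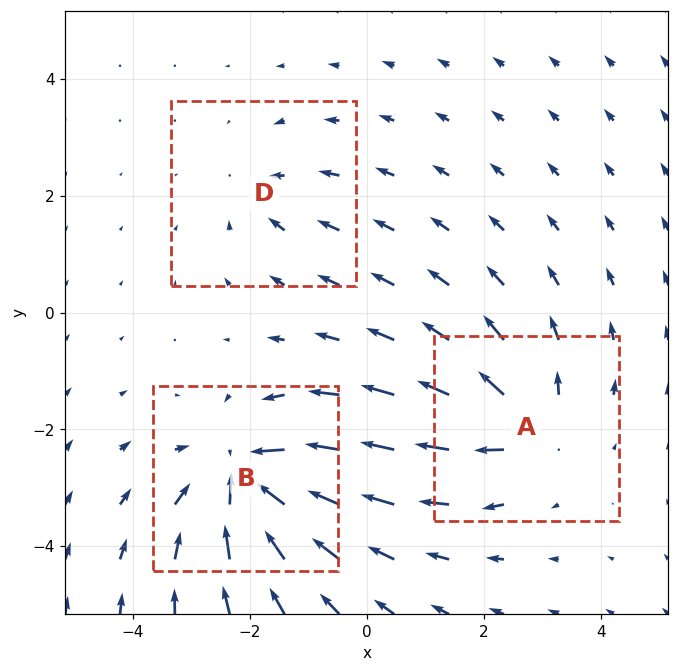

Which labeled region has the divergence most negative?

Divergence at each region's feature centre — A: about +4, B: about -5, D: about -2. Region B is most negative.

B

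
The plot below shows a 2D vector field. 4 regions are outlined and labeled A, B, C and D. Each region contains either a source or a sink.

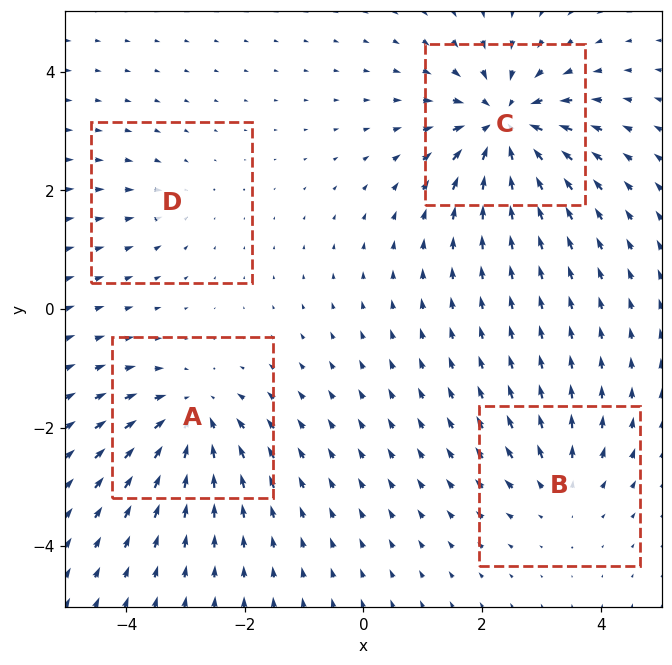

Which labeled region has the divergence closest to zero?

D

Divergence at each region's feature centre — A: about -6, B: about +4, C: about -9, D: about -2. Region D is closest to zero.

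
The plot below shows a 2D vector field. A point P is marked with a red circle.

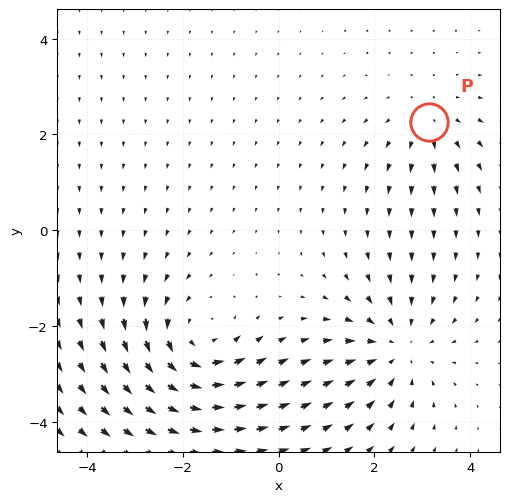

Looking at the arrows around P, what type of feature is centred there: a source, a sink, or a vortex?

At P (3.1, 2.3) the arrows spread outward. Divergence about +3, curl ≈0 — positive divergence with near-zero curl is a source.

source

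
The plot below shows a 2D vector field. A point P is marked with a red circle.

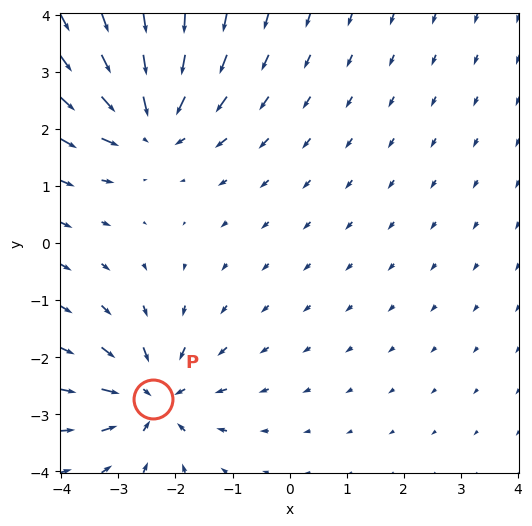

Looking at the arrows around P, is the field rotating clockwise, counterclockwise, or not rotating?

Near P at (-2.4, -2.7) the arrows show no circulation. The curl there is ≈0.

not rotating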